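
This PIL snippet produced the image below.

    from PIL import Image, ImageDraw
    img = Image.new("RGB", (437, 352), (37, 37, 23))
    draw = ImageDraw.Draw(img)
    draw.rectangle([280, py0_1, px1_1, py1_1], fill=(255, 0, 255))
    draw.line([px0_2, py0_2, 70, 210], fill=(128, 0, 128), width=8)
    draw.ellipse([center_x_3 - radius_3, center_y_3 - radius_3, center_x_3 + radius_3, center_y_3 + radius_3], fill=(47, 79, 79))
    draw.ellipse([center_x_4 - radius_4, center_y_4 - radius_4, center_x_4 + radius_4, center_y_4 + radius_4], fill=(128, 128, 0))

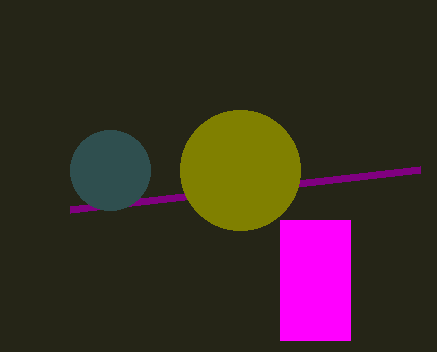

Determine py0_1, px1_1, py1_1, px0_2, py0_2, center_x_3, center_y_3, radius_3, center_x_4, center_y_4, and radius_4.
py0_1 = 220, px1_1 = 350, py1_1 = 340, px0_2 = 420, py0_2 = 170, center_x_3 = 110, center_y_3 = 170, radius_3 = 40, center_x_4 = 240, center_y_4 = 170, radius_4 = 60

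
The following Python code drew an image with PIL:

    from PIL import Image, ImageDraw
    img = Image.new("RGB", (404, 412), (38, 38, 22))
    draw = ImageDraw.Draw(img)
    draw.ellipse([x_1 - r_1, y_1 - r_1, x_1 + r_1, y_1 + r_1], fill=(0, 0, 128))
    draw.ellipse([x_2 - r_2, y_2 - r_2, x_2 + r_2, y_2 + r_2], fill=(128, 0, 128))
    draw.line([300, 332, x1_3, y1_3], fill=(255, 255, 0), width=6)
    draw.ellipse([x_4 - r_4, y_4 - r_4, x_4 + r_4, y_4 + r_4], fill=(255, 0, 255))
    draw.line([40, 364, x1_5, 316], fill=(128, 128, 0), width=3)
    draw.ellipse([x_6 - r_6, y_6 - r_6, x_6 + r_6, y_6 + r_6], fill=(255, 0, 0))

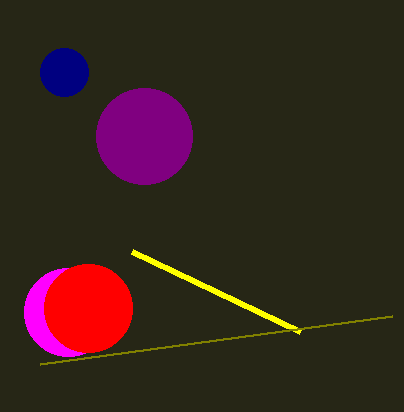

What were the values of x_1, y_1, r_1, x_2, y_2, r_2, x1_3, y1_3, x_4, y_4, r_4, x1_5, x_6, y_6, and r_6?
x_1 = 64; y_1 = 72; r_1 = 24; x_2 = 144; y_2 = 136; r_2 = 48; x1_3 = 132; y1_3 = 252; x_4 = 68; y_4 = 312; r_4 = 44; x1_5 = 392; x_6 = 88; y_6 = 308; r_6 = 44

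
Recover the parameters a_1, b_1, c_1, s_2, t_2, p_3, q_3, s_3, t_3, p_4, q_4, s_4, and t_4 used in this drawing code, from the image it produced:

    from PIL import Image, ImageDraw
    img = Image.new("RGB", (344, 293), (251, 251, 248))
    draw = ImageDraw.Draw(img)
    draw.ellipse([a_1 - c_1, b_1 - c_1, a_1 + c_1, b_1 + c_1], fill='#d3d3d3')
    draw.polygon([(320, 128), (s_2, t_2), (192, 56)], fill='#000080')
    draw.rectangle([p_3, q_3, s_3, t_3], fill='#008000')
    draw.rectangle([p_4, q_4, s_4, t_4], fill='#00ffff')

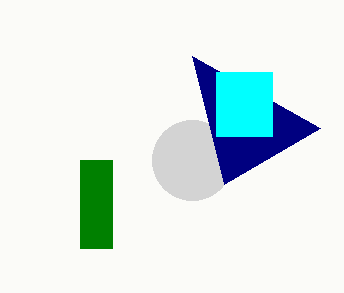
a_1 = 192
b_1 = 160
c_1 = 40
s_2 = 224
t_2 = 184
p_3 = 80
q_3 = 160
s_3 = 112
t_3 = 248
p_4 = 216
q_4 = 72
s_4 = 272
t_4 = 136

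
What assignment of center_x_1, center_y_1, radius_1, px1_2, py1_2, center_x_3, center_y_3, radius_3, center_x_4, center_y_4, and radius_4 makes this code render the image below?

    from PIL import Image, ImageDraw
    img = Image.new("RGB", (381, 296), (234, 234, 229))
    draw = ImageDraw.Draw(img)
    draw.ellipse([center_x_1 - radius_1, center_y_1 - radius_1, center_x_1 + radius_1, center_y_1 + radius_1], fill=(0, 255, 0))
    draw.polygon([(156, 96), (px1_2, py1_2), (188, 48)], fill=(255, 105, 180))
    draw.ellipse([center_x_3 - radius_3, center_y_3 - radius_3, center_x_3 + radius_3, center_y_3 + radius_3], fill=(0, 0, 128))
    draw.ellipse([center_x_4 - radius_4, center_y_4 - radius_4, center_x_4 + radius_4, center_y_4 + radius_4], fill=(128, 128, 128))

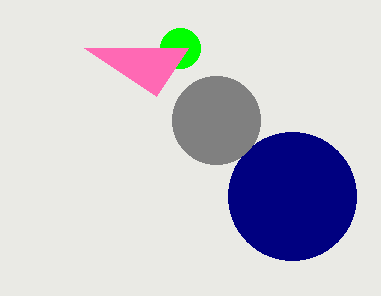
center_x_1 = 180, center_y_1 = 48, radius_1 = 20, px1_2 = 84, py1_2 = 48, center_x_3 = 292, center_y_3 = 196, radius_3 = 64, center_x_4 = 216, center_y_4 = 120, radius_4 = 44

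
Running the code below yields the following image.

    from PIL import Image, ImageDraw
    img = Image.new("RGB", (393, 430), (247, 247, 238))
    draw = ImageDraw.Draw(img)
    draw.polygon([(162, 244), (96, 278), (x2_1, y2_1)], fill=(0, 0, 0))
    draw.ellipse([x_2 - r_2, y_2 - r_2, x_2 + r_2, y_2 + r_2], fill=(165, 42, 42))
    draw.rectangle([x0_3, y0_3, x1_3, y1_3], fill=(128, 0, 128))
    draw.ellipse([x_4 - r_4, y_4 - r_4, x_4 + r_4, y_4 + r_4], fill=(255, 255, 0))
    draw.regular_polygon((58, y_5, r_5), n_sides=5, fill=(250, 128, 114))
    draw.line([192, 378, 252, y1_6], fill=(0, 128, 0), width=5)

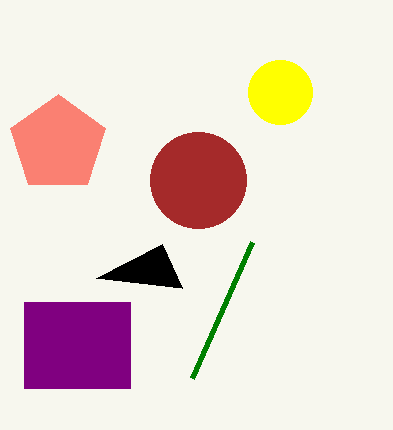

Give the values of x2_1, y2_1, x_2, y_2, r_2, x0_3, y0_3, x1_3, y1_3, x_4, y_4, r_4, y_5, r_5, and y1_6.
x2_1 = 182, y2_1 = 288, x_2 = 198, y_2 = 180, r_2 = 48, x0_3 = 24, y0_3 = 302, x1_3 = 130, y1_3 = 388, x_4 = 280, y_4 = 92, r_4 = 32, y_5 = 144, r_5 = 50, y1_6 = 242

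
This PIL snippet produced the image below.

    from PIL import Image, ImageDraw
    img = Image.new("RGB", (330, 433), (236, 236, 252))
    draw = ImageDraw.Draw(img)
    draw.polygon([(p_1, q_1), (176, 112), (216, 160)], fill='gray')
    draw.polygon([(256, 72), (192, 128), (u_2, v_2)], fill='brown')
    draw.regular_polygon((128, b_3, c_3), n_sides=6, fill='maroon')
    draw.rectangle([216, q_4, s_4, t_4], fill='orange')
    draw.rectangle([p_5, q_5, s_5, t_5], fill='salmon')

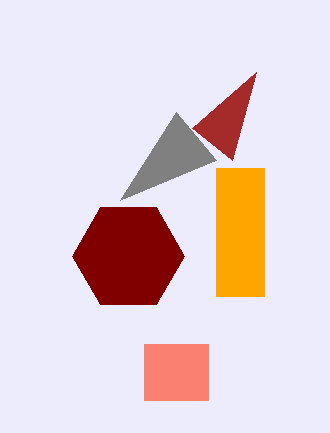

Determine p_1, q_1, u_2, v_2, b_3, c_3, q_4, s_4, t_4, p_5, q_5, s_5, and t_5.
p_1 = 120, q_1 = 200, u_2 = 232, v_2 = 160, b_3 = 256, c_3 = 56, q_4 = 168, s_4 = 264, t_4 = 296, p_5 = 144, q_5 = 344, s_5 = 208, t_5 = 400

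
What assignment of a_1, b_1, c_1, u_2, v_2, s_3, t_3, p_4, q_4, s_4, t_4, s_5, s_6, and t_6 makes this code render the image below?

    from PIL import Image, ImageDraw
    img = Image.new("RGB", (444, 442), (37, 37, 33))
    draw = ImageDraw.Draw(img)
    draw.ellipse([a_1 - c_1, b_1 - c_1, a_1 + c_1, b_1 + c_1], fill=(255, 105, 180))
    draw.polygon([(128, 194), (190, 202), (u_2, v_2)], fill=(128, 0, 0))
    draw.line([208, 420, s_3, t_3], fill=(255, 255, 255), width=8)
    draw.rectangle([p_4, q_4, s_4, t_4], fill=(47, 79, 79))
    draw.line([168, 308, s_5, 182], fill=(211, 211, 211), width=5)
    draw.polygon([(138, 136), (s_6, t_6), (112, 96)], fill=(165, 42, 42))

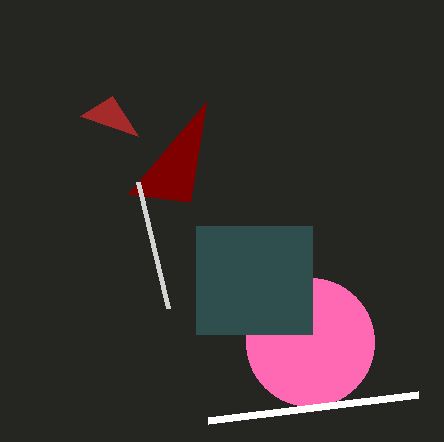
a_1 = 310; b_1 = 342; c_1 = 64; u_2 = 206; v_2 = 102; s_3 = 418; t_3 = 394; p_4 = 196; q_4 = 226; s_4 = 312; t_4 = 334; s_5 = 138; s_6 = 80; t_6 = 116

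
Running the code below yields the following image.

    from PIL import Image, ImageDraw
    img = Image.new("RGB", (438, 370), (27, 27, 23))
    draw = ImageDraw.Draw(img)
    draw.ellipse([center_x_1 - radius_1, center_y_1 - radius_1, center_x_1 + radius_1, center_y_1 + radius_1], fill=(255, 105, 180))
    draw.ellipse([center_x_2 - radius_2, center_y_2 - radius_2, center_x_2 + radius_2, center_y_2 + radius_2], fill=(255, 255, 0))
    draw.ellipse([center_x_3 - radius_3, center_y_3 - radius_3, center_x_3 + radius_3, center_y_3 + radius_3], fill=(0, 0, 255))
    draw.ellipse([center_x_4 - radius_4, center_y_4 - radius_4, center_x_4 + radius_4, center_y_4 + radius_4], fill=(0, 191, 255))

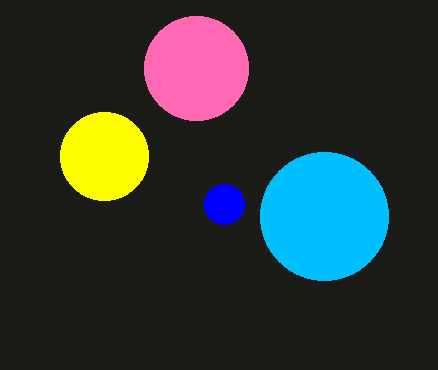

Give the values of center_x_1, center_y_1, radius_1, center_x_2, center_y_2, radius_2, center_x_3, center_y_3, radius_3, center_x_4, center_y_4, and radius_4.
center_x_1 = 196
center_y_1 = 68
radius_1 = 52
center_x_2 = 104
center_y_2 = 156
radius_2 = 44
center_x_3 = 224
center_y_3 = 204
radius_3 = 20
center_x_4 = 324
center_y_4 = 216
radius_4 = 64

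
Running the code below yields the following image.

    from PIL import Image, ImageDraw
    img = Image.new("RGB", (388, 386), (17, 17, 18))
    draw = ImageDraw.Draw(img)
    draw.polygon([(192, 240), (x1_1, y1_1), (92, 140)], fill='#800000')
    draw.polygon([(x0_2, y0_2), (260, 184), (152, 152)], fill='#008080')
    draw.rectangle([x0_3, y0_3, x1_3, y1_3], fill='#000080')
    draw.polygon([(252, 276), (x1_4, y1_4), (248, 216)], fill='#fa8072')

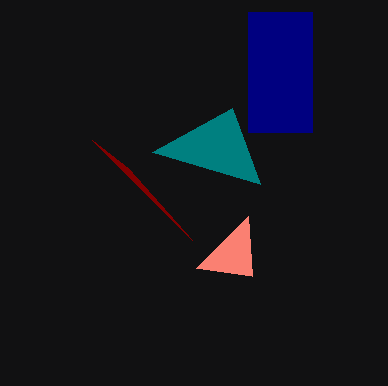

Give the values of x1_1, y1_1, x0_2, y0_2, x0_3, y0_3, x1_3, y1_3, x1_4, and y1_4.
x1_1 = 128, y1_1 = 168, x0_2 = 232, y0_2 = 108, x0_3 = 248, y0_3 = 12, x1_3 = 312, y1_3 = 132, x1_4 = 196, y1_4 = 268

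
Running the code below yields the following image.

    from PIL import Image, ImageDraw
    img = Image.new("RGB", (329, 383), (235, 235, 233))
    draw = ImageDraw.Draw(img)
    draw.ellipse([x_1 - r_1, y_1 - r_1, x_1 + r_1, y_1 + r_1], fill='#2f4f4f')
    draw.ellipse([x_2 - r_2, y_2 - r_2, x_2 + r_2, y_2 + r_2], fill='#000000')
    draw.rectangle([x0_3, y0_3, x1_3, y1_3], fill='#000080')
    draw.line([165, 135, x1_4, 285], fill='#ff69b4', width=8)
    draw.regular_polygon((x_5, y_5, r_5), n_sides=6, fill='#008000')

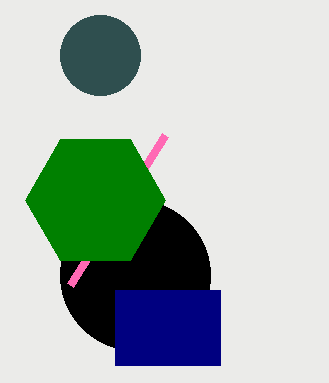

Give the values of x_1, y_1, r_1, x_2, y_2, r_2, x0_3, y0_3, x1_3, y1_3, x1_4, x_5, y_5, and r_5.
x_1 = 100
y_1 = 55
r_1 = 40
x_2 = 135
y_2 = 275
r_2 = 75
x0_3 = 115
y0_3 = 290
x1_3 = 220
y1_3 = 365
x1_4 = 70
x_5 = 95
y_5 = 200
r_5 = 70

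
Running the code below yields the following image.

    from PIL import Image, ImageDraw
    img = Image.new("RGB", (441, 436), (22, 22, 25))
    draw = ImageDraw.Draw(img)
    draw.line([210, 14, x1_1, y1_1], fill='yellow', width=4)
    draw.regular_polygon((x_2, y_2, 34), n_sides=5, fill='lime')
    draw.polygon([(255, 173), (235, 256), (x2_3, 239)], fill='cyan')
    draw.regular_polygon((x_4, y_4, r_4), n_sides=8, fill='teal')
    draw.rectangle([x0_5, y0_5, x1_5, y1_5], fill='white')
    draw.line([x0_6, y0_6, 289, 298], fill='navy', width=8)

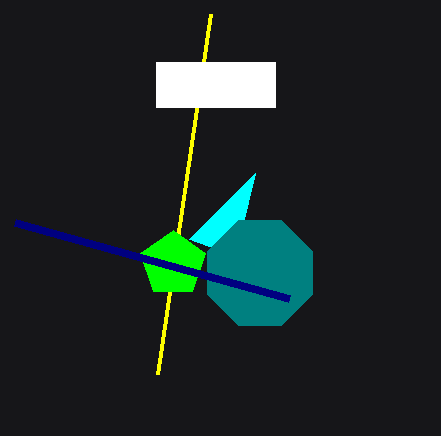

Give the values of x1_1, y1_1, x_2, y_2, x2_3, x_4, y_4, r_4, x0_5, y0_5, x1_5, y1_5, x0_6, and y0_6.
x1_1 = 157; y1_1 = 374; x_2 = 173; y_2 = 264; x2_3 = 189; x_4 = 260; y_4 = 273; r_4 = 57; x0_5 = 156; y0_5 = 62; x1_5 = 275; y1_5 = 107; x0_6 = 15; y0_6 = 222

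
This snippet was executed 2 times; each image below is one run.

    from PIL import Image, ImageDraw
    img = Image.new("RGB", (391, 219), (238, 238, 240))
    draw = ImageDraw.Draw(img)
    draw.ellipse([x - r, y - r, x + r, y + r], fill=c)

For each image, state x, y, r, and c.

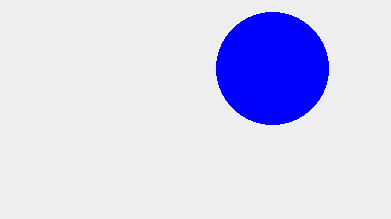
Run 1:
x = 272, y = 68, r = 56, c = 'blue'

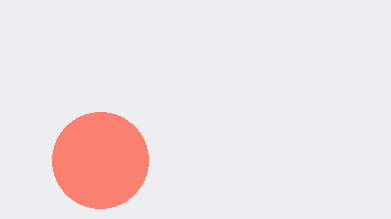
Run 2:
x = 100, y = 160, r = 48, c = 'salmon'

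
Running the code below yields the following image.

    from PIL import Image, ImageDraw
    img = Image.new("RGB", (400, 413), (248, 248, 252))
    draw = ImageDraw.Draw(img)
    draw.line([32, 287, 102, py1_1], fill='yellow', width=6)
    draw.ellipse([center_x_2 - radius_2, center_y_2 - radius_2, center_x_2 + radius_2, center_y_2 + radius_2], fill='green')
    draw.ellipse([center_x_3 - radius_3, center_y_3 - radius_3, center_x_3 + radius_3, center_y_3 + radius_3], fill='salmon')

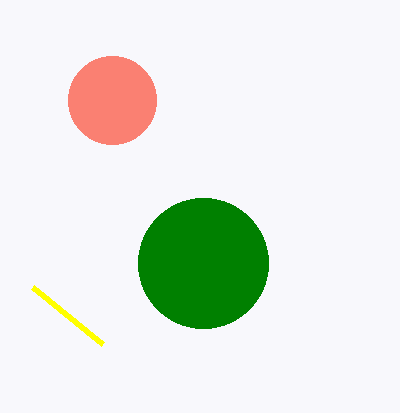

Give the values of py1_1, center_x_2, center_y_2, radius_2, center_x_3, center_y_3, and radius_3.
py1_1 = 344; center_x_2 = 203; center_y_2 = 263; radius_2 = 65; center_x_3 = 112; center_y_3 = 100; radius_3 = 44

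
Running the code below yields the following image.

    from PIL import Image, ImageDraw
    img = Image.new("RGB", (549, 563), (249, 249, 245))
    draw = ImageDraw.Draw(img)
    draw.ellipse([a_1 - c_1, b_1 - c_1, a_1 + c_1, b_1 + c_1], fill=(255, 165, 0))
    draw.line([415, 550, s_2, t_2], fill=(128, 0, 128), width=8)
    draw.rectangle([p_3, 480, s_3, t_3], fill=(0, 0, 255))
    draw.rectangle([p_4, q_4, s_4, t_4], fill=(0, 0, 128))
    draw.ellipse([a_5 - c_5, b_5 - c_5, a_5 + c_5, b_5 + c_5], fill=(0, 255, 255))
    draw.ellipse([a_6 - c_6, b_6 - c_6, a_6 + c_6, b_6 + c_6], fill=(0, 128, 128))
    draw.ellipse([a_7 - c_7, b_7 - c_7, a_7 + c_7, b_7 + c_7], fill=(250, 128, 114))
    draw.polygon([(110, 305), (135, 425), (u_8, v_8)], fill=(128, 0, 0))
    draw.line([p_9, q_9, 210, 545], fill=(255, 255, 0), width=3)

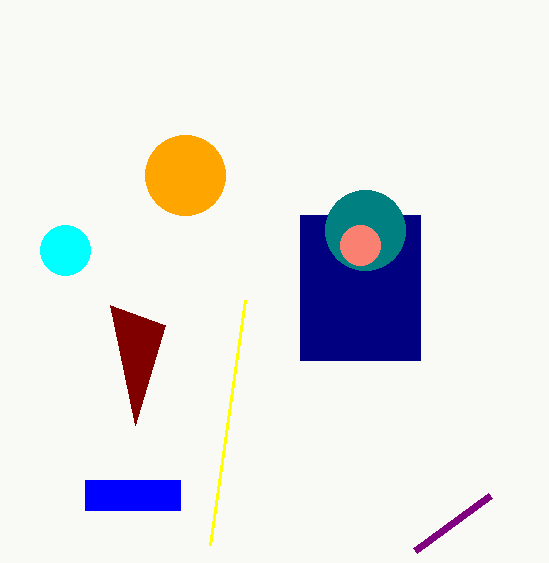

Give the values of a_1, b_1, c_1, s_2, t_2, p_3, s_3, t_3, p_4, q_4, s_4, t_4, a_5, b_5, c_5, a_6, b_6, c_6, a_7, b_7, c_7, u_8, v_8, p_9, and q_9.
a_1 = 185
b_1 = 175
c_1 = 40
s_2 = 490
t_2 = 495
p_3 = 85
s_3 = 180
t_3 = 510
p_4 = 300
q_4 = 215
s_4 = 420
t_4 = 360
a_5 = 65
b_5 = 250
c_5 = 25
a_6 = 365
b_6 = 230
c_6 = 40
a_7 = 360
b_7 = 245
c_7 = 20
u_8 = 165
v_8 = 325
p_9 = 245
q_9 = 300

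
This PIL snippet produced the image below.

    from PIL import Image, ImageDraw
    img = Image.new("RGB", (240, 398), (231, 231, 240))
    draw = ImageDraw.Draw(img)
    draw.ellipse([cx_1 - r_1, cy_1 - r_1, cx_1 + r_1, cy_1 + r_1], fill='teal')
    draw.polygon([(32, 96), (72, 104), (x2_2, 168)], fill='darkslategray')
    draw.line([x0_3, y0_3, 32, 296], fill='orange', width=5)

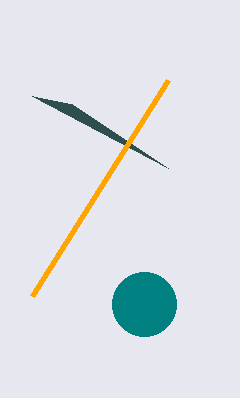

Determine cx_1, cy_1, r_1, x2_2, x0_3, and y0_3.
cx_1 = 144; cy_1 = 304; r_1 = 32; x2_2 = 168; x0_3 = 168; y0_3 = 80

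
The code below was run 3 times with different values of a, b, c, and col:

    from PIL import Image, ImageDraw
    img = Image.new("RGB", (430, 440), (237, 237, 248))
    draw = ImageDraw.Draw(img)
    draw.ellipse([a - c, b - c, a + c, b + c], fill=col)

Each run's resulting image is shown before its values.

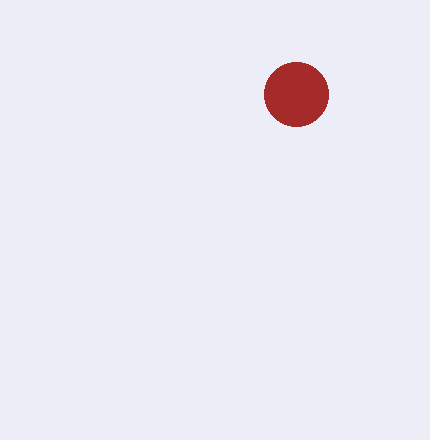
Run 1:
a = 296; b = 94; c = 32; col = 'brown'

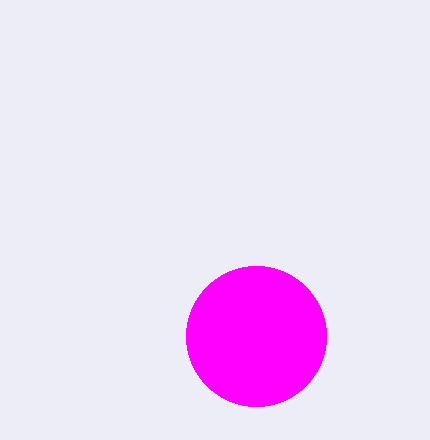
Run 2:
a = 256
b = 336
c = 70
col = 'magenta'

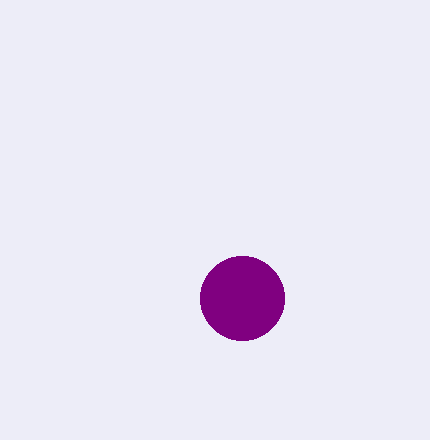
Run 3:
a = 242, b = 298, c = 42, col = 'purple'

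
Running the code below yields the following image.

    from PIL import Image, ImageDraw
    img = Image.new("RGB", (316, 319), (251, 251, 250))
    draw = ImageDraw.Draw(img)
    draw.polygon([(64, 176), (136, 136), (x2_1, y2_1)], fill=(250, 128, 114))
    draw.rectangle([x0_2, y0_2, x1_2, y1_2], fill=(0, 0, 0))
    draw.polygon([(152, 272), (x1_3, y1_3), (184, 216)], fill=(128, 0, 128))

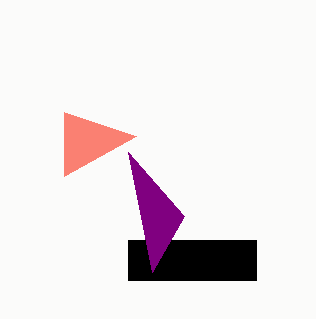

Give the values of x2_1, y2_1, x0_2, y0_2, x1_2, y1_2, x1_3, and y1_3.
x2_1 = 64
y2_1 = 112
x0_2 = 128
y0_2 = 240
x1_2 = 256
y1_2 = 280
x1_3 = 128
y1_3 = 152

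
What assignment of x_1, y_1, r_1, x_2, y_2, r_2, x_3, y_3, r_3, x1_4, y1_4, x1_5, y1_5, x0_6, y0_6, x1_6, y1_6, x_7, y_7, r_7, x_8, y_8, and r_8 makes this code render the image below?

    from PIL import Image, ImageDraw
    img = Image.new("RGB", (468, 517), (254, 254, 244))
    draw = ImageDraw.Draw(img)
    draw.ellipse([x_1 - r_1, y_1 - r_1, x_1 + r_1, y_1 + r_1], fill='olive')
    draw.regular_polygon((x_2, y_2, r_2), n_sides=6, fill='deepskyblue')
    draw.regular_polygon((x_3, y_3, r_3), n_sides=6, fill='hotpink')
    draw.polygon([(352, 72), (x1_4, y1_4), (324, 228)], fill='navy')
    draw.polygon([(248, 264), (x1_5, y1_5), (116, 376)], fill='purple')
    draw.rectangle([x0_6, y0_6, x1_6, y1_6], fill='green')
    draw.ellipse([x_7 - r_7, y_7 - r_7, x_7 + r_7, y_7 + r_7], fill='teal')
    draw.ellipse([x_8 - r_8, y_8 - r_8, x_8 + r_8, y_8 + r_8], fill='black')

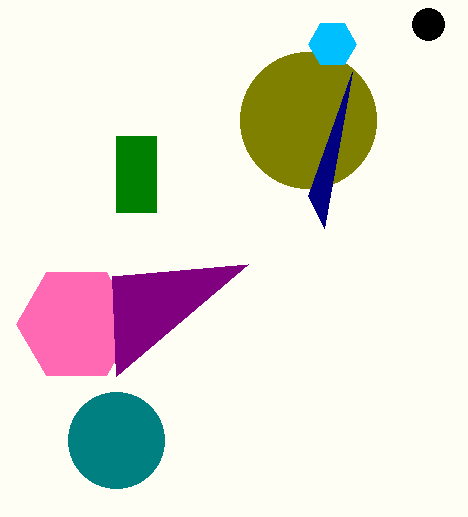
x_1 = 308
y_1 = 120
r_1 = 68
x_2 = 332
y_2 = 44
r_2 = 24
x_3 = 76
y_3 = 324
r_3 = 60
x1_4 = 308
y1_4 = 196
x1_5 = 112
y1_5 = 276
x0_6 = 116
y0_6 = 136
x1_6 = 156
y1_6 = 212
x_7 = 116
y_7 = 440
r_7 = 48
x_8 = 428
y_8 = 24
r_8 = 16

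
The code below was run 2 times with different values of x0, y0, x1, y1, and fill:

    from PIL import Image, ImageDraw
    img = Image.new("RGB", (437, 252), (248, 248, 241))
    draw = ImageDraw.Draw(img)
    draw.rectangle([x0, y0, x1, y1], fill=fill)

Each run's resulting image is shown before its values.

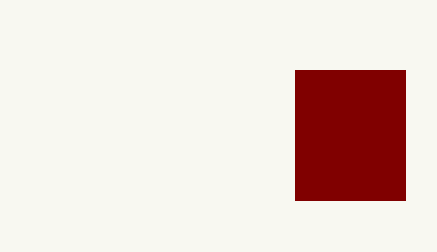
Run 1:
x0 = 295; y0 = 70; x1 = 405; y1 = 200; fill = 'maroon'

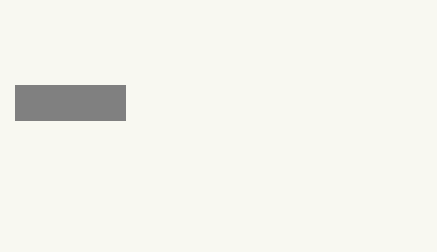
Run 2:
x0 = 15, y0 = 85, x1 = 125, y1 = 120, fill = 'gray'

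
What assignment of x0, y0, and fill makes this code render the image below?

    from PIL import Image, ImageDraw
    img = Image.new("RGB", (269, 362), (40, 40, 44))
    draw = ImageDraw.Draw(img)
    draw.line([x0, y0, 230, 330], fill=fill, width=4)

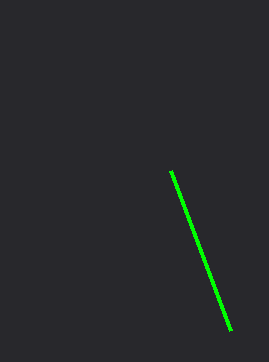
x0 = 170, y0 = 170, fill = 'lime'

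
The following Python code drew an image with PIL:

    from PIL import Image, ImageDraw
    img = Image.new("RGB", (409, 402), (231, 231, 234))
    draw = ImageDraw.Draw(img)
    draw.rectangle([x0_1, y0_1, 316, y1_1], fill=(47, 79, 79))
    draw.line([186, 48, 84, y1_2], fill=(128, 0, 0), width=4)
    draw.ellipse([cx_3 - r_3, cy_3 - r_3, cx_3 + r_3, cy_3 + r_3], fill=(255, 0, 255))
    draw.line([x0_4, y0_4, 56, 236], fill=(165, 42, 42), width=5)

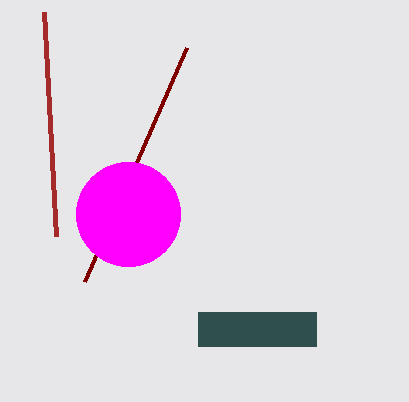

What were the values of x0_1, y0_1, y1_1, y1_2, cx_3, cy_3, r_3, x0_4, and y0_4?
x0_1 = 198, y0_1 = 312, y1_1 = 346, y1_2 = 282, cx_3 = 128, cy_3 = 214, r_3 = 52, x0_4 = 44, y0_4 = 12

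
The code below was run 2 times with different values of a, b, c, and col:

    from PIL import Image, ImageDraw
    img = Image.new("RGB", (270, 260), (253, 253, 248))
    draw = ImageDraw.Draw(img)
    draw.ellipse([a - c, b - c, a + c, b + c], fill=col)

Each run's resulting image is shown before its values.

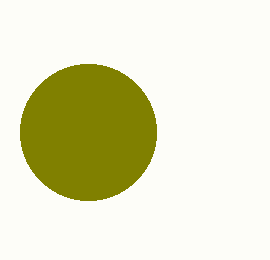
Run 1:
a = 88, b = 132, c = 68, col = 'olive'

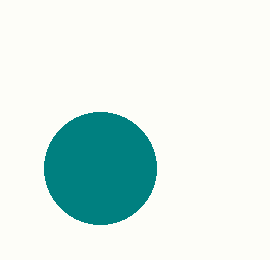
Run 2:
a = 100
b = 168
c = 56
col = 'teal'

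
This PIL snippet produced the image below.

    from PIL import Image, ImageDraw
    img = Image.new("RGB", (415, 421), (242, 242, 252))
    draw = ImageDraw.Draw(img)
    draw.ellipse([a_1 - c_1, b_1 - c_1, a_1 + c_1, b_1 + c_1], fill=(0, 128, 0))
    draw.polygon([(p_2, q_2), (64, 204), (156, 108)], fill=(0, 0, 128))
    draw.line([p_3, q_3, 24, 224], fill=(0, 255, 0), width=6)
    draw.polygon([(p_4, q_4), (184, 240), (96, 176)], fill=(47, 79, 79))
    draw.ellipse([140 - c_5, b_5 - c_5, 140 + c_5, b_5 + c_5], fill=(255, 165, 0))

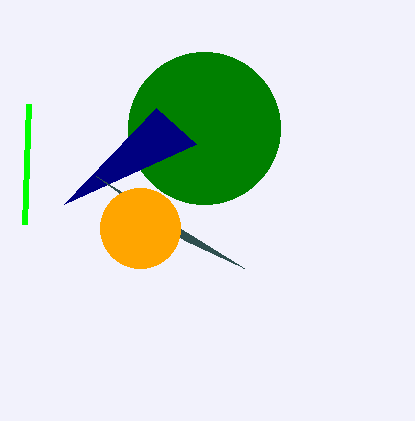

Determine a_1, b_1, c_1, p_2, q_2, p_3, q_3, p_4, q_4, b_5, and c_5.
a_1 = 204
b_1 = 128
c_1 = 76
p_2 = 196
q_2 = 144
p_3 = 28
q_3 = 104
p_4 = 244
q_4 = 268
b_5 = 228
c_5 = 40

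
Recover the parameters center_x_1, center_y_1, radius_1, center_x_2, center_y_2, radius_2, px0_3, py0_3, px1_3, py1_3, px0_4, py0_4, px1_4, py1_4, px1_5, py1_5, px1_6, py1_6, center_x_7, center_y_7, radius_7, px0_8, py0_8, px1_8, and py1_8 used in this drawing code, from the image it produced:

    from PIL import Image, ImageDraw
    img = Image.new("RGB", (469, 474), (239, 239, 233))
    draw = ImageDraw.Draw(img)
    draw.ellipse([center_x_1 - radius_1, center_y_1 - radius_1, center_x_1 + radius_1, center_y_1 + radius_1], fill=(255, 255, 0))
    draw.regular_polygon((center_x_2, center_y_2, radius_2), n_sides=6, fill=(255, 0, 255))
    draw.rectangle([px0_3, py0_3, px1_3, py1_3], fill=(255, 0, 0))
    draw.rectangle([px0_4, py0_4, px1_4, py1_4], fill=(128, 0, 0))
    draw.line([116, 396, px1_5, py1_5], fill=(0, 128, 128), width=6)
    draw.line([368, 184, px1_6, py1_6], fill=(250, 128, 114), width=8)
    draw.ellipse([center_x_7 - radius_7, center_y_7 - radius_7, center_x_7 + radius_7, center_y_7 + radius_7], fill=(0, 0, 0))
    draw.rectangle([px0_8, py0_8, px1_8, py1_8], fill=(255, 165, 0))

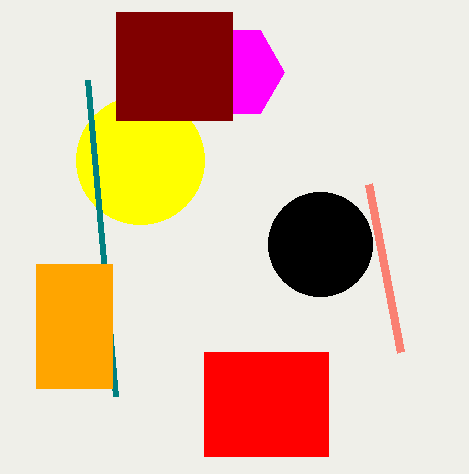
center_x_1 = 140; center_y_1 = 160; radius_1 = 64; center_x_2 = 236; center_y_2 = 72; radius_2 = 48; px0_3 = 204; py0_3 = 352; px1_3 = 328; py1_3 = 456; px0_4 = 116; py0_4 = 12; px1_4 = 232; py1_4 = 120; px1_5 = 88; py1_5 = 80; px1_6 = 400; py1_6 = 352; center_x_7 = 320; center_y_7 = 244; radius_7 = 52; px0_8 = 36; py0_8 = 264; px1_8 = 112; py1_8 = 388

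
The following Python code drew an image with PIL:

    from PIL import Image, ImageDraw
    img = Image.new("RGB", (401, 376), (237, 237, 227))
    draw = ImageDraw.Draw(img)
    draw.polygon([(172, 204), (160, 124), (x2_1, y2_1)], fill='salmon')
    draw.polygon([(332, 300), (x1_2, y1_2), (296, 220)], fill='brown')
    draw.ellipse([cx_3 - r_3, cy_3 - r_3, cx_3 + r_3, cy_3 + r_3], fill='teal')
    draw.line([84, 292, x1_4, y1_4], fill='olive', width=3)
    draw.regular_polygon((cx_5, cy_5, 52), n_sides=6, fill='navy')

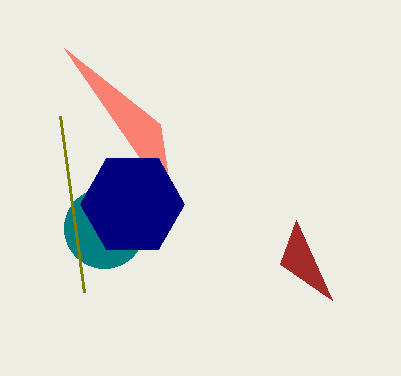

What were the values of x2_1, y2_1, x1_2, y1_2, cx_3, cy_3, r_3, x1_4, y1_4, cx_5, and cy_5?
x2_1 = 64
y2_1 = 48
x1_2 = 280
y1_2 = 264
cx_3 = 104
cy_3 = 228
r_3 = 40
x1_4 = 60
y1_4 = 116
cx_5 = 132
cy_5 = 204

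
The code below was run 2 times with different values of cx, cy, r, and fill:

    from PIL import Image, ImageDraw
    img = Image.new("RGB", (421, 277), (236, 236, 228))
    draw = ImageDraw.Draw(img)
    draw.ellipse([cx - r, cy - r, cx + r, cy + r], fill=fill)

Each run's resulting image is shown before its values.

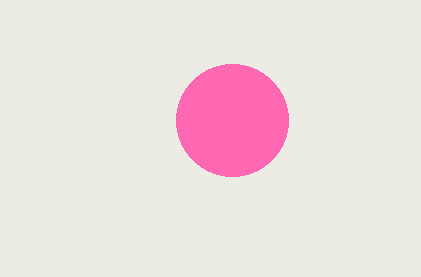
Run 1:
cx = 232; cy = 120; r = 56; fill = 'hotpink'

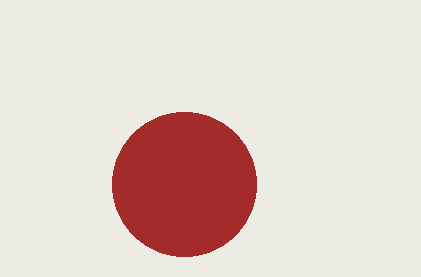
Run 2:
cx = 184
cy = 184
r = 72
fill = 'brown'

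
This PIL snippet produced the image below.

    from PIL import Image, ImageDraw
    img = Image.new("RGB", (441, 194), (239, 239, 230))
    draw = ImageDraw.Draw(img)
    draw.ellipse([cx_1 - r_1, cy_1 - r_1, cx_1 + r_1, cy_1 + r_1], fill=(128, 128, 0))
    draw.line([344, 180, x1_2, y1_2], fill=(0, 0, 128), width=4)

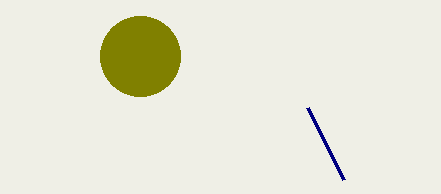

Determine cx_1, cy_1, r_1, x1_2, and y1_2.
cx_1 = 140; cy_1 = 56; r_1 = 40; x1_2 = 308; y1_2 = 108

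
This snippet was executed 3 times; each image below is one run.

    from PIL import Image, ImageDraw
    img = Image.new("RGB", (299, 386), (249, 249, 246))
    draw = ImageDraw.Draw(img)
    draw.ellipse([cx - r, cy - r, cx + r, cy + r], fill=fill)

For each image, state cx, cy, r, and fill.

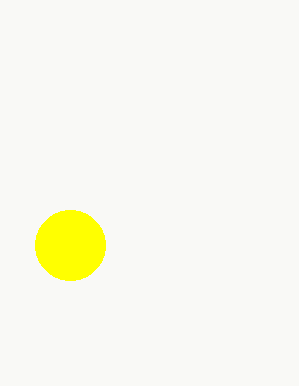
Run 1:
cx = 70
cy = 245
r = 35
fill = 'yellow'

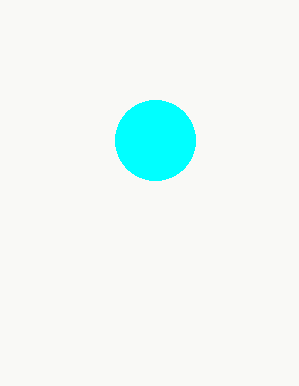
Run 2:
cx = 155
cy = 140
r = 40
fill = 'cyan'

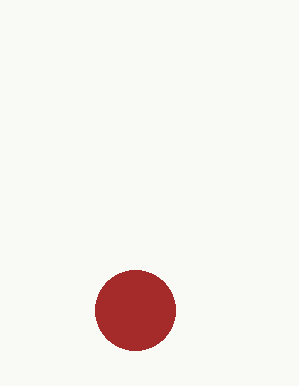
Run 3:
cx = 135
cy = 310
r = 40
fill = 'brown'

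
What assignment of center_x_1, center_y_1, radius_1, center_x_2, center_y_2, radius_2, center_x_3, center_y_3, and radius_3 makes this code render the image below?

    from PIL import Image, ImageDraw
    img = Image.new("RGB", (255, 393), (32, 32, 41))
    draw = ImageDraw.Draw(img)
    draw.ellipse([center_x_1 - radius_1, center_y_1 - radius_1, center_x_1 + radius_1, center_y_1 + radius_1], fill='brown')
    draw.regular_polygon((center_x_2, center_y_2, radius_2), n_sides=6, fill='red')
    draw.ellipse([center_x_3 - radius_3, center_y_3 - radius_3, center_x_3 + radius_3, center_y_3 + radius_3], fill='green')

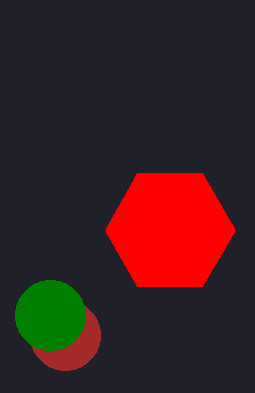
center_x_1 = 65; center_y_1 = 335; radius_1 = 35; center_x_2 = 170; center_y_2 = 230; radius_2 = 65; center_x_3 = 50; center_y_3 = 315; radius_3 = 35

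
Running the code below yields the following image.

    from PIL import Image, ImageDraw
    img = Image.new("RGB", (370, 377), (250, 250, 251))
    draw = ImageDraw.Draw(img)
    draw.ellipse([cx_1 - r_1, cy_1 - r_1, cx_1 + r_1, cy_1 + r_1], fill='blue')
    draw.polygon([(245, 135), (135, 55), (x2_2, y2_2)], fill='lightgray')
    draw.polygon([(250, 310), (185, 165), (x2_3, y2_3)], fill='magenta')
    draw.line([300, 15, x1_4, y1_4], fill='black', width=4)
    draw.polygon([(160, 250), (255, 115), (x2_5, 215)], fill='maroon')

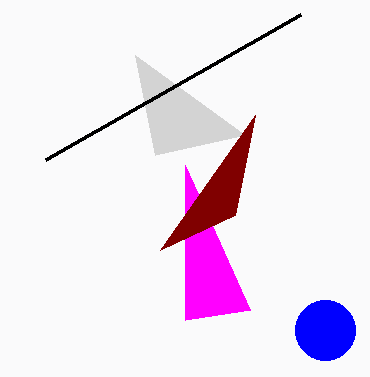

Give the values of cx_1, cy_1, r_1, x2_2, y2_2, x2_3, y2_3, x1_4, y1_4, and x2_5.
cx_1 = 325; cy_1 = 330; r_1 = 30; x2_2 = 155; y2_2 = 155; x2_3 = 185; y2_3 = 320; x1_4 = 45; y1_4 = 160; x2_5 = 235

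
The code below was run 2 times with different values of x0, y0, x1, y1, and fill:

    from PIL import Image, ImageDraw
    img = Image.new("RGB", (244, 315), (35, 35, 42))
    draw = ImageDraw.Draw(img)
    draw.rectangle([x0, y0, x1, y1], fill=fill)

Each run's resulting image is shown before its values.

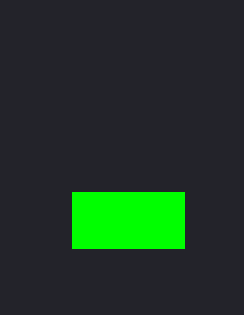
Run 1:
x0 = 72, y0 = 192, x1 = 184, y1 = 248, fill = 'lime'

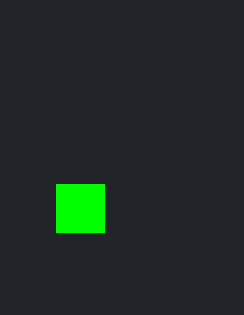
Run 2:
x0 = 56; y0 = 184; x1 = 104; y1 = 232; fill = 'lime'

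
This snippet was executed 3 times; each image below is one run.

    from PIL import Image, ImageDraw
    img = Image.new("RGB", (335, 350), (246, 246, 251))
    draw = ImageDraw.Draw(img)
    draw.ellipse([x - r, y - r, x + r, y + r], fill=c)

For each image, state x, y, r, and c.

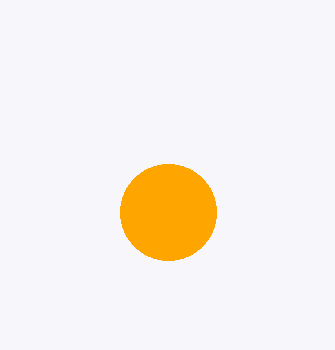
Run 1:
x = 168, y = 212, r = 48, c = 'orange'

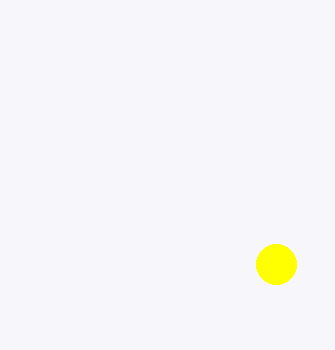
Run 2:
x = 276, y = 264, r = 20, c = 'yellow'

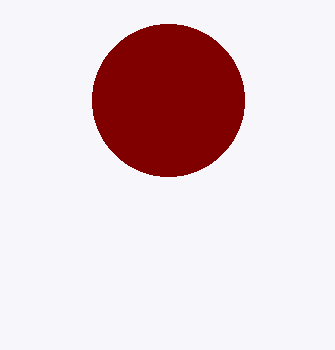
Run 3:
x = 168, y = 100, r = 76, c = 'maroon'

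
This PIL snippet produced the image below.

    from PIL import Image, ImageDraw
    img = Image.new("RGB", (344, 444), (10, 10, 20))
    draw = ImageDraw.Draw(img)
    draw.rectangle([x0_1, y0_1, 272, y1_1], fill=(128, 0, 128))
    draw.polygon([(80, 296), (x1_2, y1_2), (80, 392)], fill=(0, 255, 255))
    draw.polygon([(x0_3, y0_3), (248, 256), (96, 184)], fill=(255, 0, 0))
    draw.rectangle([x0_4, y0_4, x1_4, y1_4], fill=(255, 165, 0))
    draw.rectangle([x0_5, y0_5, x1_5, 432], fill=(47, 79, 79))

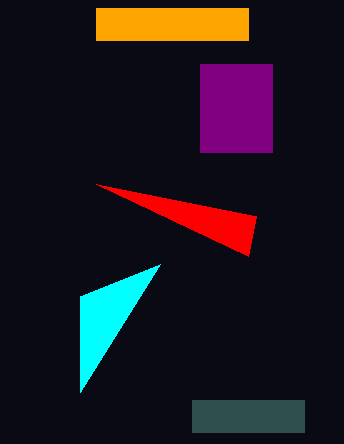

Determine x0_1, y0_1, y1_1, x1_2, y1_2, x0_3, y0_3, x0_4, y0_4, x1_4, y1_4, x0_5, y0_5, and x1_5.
x0_1 = 200, y0_1 = 64, y1_1 = 152, x1_2 = 160, y1_2 = 264, x0_3 = 256, y0_3 = 216, x0_4 = 96, y0_4 = 8, x1_4 = 248, y1_4 = 40, x0_5 = 192, y0_5 = 400, x1_5 = 304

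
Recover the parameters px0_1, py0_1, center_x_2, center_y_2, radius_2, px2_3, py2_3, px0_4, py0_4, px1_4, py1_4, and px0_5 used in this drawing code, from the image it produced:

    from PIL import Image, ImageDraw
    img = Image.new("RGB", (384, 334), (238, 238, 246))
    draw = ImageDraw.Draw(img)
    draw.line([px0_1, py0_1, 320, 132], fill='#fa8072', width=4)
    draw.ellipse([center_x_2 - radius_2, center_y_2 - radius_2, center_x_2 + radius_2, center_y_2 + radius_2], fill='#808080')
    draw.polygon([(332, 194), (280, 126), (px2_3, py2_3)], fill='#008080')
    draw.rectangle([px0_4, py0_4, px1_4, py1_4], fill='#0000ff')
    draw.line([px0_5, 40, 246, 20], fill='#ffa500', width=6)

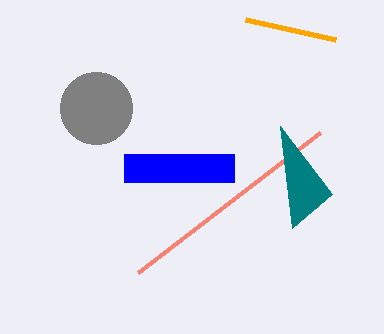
px0_1 = 138; py0_1 = 272; center_x_2 = 96; center_y_2 = 108; radius_2 = 36; px2_3 = 292; py2_3 = 228; px0_4 = 124; py0_4 = 154; px1_4 = 234; py1_4 = 182; px0_5 = 336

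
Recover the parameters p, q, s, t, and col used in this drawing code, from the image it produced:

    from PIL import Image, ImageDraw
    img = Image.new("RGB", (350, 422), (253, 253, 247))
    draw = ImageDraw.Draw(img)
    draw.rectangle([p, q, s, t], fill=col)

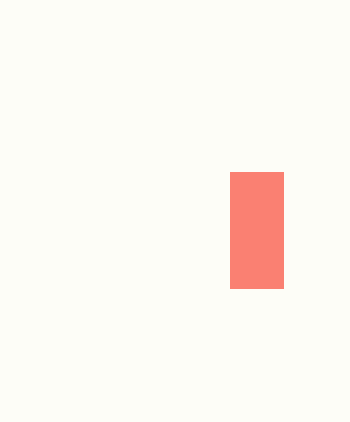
p = 230, q = 172, s = 283, t = 288, col = 'salmon'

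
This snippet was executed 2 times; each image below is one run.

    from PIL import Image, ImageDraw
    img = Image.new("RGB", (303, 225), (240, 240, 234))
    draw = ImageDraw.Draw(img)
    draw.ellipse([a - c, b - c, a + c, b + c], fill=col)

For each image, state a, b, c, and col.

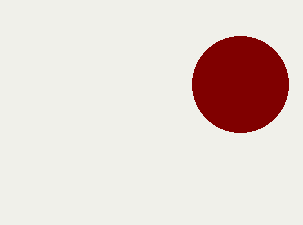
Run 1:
a = 240, b = 84, c = 48, col = 'maroon'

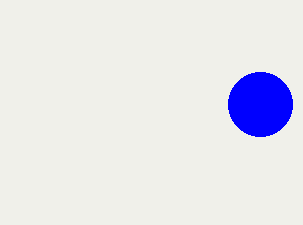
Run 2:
a = 260; b = 104; c = 32; col = 'blue'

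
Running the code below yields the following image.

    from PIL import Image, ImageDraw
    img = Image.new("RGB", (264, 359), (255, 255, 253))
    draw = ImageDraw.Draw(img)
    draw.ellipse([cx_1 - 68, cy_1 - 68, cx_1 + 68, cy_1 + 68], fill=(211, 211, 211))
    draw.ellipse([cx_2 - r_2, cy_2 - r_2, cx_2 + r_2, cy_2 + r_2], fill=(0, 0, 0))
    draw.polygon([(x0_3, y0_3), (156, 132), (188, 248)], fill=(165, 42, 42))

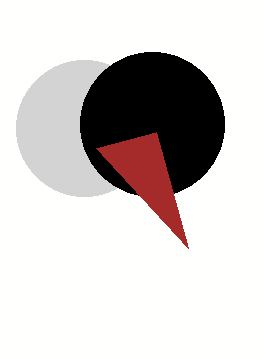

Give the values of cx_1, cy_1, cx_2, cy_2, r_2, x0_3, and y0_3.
cx_1 = 84, cy_1 = 128, cx_2 = 152, cy_2 = 124, r_2 = 72, x0_3 = 96, y0_3 = 148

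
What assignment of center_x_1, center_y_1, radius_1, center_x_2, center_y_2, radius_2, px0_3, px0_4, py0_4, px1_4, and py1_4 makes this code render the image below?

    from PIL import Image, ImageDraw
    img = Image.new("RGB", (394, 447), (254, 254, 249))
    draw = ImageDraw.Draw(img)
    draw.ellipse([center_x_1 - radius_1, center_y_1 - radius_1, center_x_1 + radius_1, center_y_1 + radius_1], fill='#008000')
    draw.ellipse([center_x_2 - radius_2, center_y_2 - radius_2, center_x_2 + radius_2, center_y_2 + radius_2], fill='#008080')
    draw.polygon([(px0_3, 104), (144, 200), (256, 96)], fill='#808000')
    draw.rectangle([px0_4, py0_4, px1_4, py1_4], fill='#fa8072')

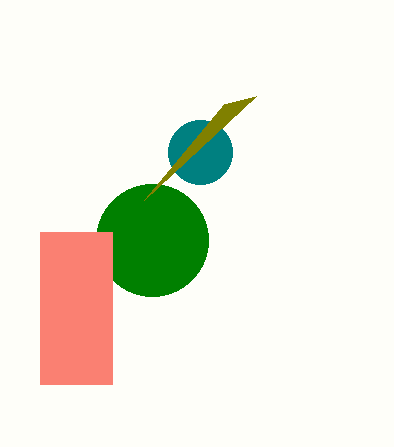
center_x_1 = 152; center_y_1 = 240; radius_1 = 56; center_x_2 = 200; center_y_2 = 152; radius_2 = 32; px0_3 = 224; px0_4 = 40; py0_4 = 232; px1_4 = 112; py1_4 = 384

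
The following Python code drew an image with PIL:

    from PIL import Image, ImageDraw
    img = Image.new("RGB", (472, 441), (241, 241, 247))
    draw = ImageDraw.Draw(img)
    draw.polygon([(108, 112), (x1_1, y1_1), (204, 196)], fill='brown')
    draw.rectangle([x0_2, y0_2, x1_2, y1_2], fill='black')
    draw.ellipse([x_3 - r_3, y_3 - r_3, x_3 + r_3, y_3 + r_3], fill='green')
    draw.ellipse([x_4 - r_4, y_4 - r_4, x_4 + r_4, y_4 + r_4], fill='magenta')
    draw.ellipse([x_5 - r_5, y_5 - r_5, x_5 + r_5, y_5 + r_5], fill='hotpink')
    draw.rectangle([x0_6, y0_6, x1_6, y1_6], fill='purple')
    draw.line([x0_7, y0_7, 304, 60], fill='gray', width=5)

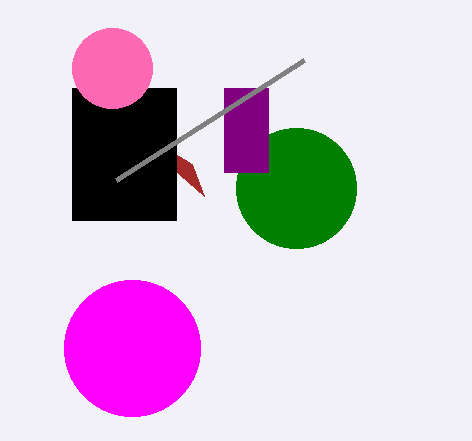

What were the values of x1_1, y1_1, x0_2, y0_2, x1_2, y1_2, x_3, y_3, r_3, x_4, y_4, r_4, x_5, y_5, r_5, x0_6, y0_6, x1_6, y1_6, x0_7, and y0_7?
x1_1 = 192
y1_1 = 164
x0_2 = 72
y0_2 = 88
x1_2 = 176
y1_2 = 220
x_3 = 296
y_3 = 188
r_3 = 60
x_4 = 132
y_4 = 348
r_4 = 68
x_5 = 112
y_5 = 68
r_5 = 40
x0_6 = 224
y0_6 = 88
x1_6 = 268
y1_6 = 172
x0_7 = 116
y0_7 = 180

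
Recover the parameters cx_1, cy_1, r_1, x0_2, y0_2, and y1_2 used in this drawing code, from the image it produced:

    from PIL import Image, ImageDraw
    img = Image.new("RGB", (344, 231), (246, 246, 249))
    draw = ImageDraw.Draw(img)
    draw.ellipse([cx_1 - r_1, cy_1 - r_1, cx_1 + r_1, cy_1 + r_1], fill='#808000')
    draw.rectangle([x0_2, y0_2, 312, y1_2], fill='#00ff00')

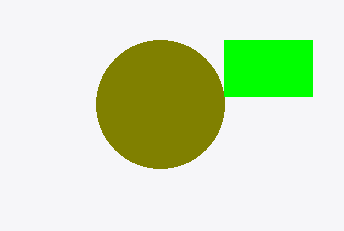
cx_1 = 160; cy_1 = 104; r_1 = 64; x0_2 = 224; y0_2 = 40; y1_2 = 96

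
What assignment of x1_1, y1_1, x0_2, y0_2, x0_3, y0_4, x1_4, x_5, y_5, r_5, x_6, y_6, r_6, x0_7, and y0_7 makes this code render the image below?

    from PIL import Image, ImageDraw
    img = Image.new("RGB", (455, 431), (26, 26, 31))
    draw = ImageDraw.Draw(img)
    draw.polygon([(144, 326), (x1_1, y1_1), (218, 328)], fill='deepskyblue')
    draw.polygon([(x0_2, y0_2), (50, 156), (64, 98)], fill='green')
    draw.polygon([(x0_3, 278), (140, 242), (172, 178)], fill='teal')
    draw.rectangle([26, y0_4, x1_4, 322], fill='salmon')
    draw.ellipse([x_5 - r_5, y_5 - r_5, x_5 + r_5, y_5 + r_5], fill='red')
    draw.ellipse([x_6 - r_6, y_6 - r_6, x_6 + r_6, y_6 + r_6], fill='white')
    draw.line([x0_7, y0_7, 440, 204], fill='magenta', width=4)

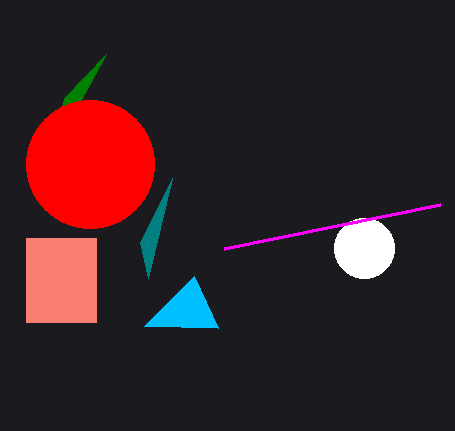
x1_1 = 194
y1_1 = 276
x0_2 = 106
y0_2 = 54
x0_3 = 148
y0_4 = 238
x1_4 = 96
x_5 = 90
y_5 = 164
r_5 = 64
x_6 = 364
y_6 = 248
r_6 = 30
x0_7 = 224
y0_7 = 248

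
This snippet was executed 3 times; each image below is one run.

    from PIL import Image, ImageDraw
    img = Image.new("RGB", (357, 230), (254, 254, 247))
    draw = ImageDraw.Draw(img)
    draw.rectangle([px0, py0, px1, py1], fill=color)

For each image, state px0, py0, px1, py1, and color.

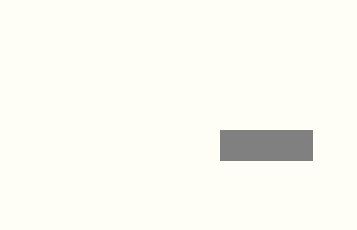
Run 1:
px0 = 220, py0 = 130, px1 = 312, py1 = 160, color = 'gray'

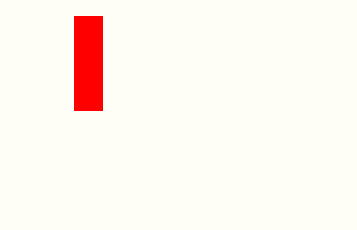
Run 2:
px0 = 74
py0 = 16
px1 = 102
py1 = 110
color = 'red'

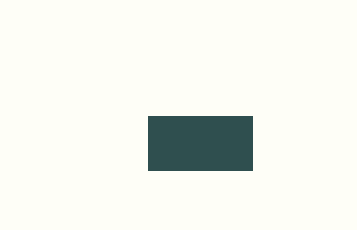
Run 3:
px0 = 148; py0 = 116; px1 = 252; py1 = 170; color = 'darkslategray'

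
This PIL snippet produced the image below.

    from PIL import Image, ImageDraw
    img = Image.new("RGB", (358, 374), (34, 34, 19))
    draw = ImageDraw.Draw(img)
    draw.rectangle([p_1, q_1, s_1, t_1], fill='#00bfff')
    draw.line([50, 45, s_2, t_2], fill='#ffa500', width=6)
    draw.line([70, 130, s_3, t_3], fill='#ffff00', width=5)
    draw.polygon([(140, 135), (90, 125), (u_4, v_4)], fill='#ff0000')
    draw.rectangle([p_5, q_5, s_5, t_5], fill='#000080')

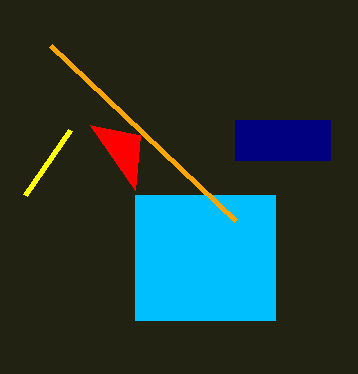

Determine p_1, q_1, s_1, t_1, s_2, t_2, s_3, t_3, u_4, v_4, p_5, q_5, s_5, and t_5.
p_1 = 135, q_1 = 195, s_1 = 275, t_1 = 320, s_2 = 235, t_2 = 220, s_3 = 25, t_3 = 195, u_4 = 135, v_4 = 190, p_5 = 235, q_5 = 120, s_5 = 330, t_5 = 160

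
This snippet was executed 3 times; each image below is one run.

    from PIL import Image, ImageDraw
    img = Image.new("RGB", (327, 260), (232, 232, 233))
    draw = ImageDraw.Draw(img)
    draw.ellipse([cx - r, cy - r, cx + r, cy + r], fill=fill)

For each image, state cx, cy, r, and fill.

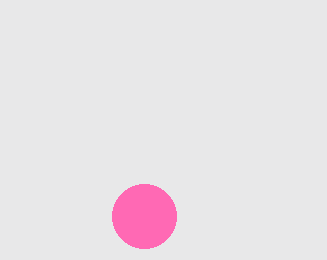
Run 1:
cx = 144
cy = 216
r = 32
fill = 'hotpink'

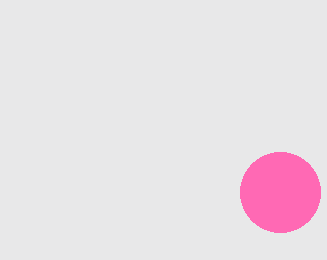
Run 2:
cx = 280, cy = 192, r = 40, fill = 'hotpink'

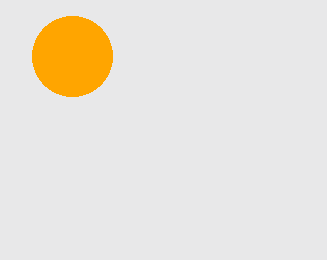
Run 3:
cx = 72; cy = 56; r = 40; fill = 'orange'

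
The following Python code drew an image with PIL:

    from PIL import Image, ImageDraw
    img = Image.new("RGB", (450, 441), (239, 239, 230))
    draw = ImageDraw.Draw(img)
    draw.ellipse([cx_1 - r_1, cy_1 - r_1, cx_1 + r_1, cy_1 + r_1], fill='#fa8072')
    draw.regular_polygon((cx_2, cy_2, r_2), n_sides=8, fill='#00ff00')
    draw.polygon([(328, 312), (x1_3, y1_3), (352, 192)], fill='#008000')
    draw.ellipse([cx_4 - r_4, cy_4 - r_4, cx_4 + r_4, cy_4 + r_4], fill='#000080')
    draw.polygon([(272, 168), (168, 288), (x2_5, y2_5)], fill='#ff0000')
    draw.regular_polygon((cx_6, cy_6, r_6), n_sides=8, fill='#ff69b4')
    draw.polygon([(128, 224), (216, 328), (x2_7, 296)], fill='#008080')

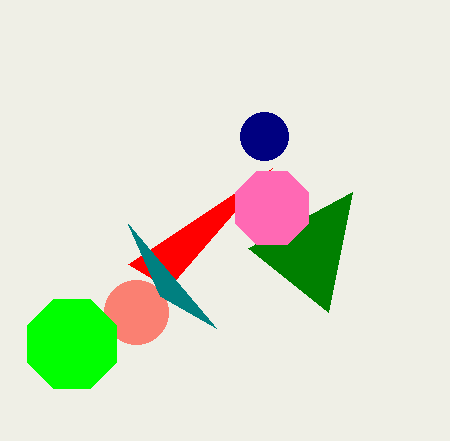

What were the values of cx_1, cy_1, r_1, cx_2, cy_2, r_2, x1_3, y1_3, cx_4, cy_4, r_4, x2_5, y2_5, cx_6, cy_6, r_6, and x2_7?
cx_1 = 136, cy_1 = 312, r_1 = 32, cx_2 = 72, cy_2 = 344, r_2 = 48, x1_3 = 248, y1_3 = 248, cx_4 = 264, cy_4 = 136, r_4 = 24, x2_5 = 128, y2_5 = 264, cx_6 = 272, cy_6 = 208, r_6 = 40, x2_7 = 160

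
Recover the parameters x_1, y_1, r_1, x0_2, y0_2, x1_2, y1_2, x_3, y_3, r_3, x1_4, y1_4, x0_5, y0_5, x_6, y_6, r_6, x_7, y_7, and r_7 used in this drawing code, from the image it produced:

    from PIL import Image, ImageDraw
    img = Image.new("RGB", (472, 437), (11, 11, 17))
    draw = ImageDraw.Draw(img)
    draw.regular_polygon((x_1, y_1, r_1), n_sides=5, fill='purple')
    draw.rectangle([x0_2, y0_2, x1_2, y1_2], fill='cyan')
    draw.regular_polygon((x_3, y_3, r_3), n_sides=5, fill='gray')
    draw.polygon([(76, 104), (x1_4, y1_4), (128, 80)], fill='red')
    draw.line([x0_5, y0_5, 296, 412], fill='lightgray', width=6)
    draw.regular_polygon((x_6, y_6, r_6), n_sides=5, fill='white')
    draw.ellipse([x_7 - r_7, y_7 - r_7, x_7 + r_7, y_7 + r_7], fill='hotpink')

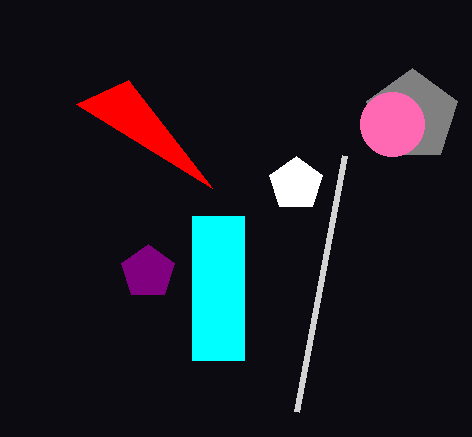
x_1 = 148
y_1 = 272
r_1 = 28
x0_2 = 192
y0_2 = 216
x1_2 = 244
y1_2 = 360
x_3 = 412
y_3 = 116
r_3 = 48
x1_4 = 212
y1_4 = 188
x0_5 = 344
y0_5 = 156
x_6 = 296
y_6 = 184
r_6 = 28
x_7 = 392
y_7 = 124
r_7 = 32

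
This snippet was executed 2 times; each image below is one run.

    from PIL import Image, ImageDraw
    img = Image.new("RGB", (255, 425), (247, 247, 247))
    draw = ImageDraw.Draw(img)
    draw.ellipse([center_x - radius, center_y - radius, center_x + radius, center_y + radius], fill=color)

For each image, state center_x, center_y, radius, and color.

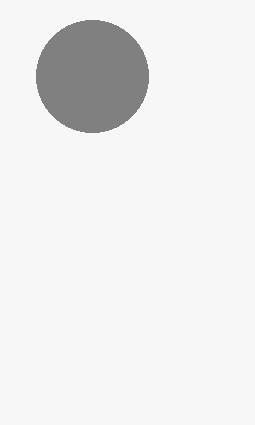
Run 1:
center_x = 92, center_y = 76, radius = 56, color = 'gray'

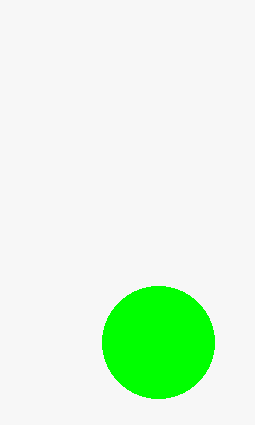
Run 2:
center_x = 158, center_y = 342, radius = 56, color = 'lime'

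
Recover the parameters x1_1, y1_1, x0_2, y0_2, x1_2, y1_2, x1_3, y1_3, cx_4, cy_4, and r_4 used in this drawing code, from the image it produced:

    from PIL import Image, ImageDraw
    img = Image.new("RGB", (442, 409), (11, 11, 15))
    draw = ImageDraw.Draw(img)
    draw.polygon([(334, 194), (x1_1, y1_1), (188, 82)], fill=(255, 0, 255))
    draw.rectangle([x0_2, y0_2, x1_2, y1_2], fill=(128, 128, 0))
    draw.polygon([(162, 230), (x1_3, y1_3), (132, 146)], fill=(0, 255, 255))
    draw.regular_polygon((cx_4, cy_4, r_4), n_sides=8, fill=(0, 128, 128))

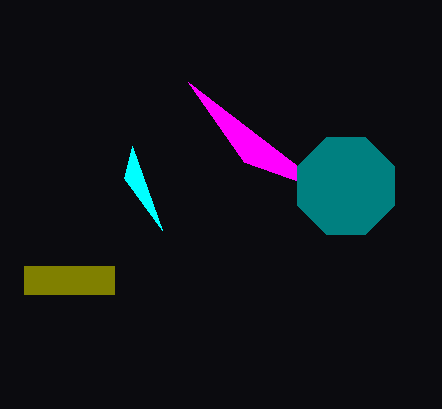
x1_1 = 244, y1_1 = 162, x0_2 = 24, y0_2 = 266, x1_2 = 114, y1_2 = 294, x1_3 = 124, y1_3 = 178, cx_4 = 346, cy_4 = 186, r_4 = 52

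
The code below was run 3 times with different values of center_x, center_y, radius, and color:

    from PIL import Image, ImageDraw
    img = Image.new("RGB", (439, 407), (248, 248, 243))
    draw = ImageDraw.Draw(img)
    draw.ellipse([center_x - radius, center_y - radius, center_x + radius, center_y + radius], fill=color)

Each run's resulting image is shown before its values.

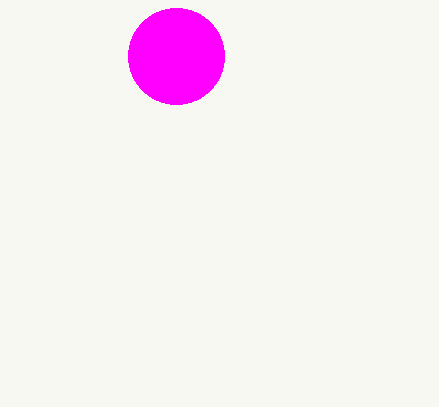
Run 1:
center_x = 176, center_y = 56, radius = 48, color = 'magenta'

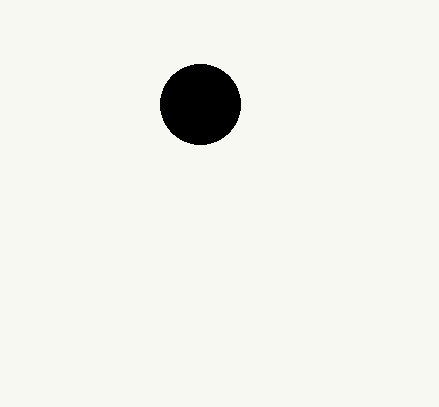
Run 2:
center_x = 200, center_y = 104, radius = 40, color = 'black'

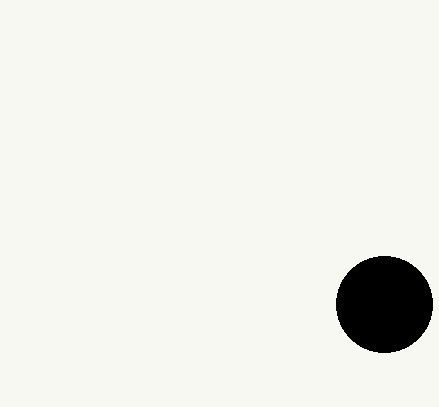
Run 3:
center_x = 384; center_y = 304; radius = 48; color = 'black'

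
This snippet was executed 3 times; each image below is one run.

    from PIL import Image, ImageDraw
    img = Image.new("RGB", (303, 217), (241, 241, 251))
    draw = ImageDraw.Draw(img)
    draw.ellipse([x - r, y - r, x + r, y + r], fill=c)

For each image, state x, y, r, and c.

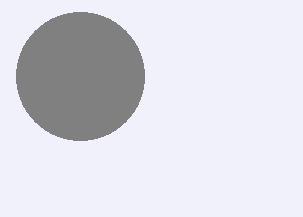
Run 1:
x = 80
y = 76
r = 64
c = 'gray'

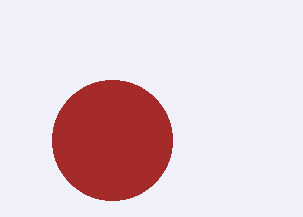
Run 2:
x = 112, y = 140, r = 60, c = 'brown'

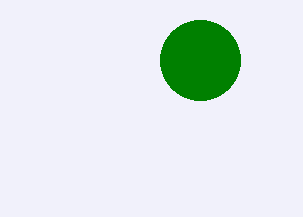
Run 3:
x = 200
y = 60
r = 40
c = 'green'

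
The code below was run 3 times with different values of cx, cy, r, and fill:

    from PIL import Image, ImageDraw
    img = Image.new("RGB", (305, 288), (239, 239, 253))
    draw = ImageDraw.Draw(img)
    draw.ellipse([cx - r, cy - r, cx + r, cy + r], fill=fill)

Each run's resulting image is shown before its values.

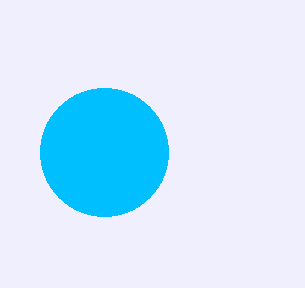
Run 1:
cx = 104; cy = 152; r = 64; fill = 'deepskyblue'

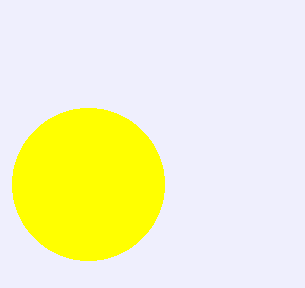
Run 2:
cx = 88; cy = 184; r = 76; fill = 'yellow'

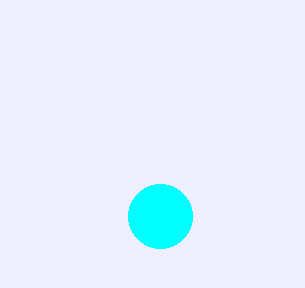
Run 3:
cx = 160, cy = 216, r = 32, fill = 'cyan'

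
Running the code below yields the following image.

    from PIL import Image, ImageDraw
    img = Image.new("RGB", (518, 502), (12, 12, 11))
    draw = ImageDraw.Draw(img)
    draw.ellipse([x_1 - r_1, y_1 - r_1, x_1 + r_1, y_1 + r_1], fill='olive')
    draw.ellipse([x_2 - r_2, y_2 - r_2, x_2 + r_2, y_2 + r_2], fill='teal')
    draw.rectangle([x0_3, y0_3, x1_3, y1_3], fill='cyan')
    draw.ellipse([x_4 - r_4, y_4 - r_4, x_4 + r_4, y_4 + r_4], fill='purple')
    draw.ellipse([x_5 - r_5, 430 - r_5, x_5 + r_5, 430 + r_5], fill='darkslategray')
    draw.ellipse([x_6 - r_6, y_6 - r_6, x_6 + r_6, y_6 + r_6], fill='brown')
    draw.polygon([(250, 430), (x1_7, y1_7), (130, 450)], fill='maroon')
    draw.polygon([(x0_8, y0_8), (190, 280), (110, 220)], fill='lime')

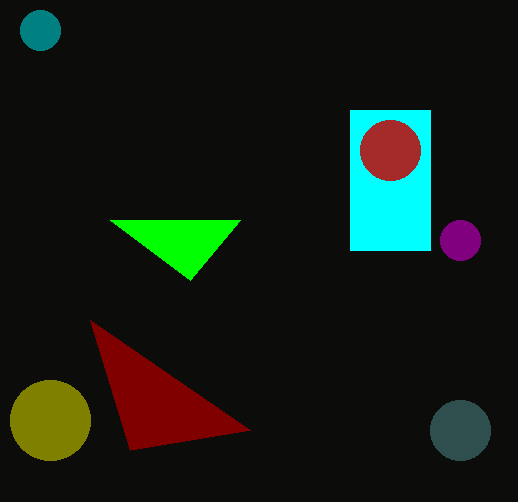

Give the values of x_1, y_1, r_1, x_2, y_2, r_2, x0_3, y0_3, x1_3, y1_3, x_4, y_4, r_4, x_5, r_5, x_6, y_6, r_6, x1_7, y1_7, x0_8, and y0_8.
x_1 = 50
y_1 = 420
r_1 = 40
x_2 = 40
y_2 = 30
r_2 = 20
x0_3 = 350
y0_3 = 110
x1_3 = 430
y1_3 = 250
x_4 = 460
y_4 = 240
r_4 = 20
x_5 = 460
r_5 = 30
x_6 = 390
y_6 = 150
r_6 = 30
x1_7 = 90
y1_7 = 320
x0_8 = 240
y0_8 = 220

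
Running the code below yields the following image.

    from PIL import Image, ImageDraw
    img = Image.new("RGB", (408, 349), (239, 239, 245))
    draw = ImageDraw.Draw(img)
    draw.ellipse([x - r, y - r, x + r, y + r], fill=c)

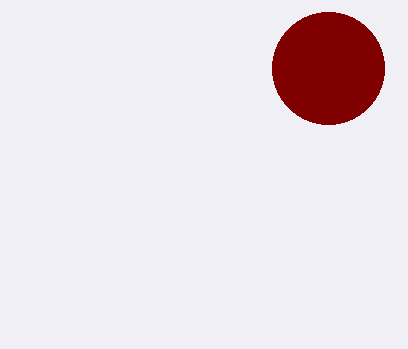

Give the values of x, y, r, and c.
x = 328, y = 68, r = 56, c = 'maroon'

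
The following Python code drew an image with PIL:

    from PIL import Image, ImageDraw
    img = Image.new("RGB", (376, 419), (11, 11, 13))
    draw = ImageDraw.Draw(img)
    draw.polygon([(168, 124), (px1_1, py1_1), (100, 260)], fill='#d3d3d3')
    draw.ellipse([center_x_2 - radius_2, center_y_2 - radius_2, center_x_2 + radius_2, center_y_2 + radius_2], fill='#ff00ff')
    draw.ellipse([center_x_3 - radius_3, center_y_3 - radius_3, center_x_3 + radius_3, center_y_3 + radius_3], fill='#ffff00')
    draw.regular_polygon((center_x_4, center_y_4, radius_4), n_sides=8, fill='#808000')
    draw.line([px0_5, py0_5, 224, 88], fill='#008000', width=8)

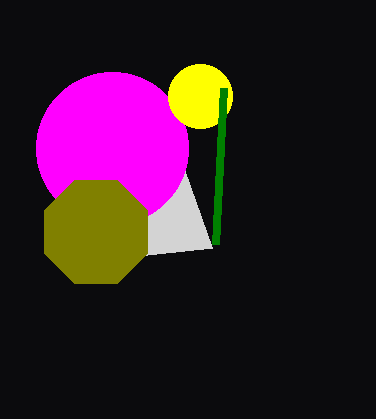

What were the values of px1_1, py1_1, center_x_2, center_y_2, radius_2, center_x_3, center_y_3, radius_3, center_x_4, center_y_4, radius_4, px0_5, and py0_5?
px1_1 = 212; py1_1 = 248; center_x_2 = 112; center_y_2 = 148; radius_2 = 76; center_x_3 = 200; center_y_3 = 96; radius_3 = 32; center_x_4 = 96; center_y_4 = 232; radius_4 = 56; px0_5 = 216; py0_5 = 244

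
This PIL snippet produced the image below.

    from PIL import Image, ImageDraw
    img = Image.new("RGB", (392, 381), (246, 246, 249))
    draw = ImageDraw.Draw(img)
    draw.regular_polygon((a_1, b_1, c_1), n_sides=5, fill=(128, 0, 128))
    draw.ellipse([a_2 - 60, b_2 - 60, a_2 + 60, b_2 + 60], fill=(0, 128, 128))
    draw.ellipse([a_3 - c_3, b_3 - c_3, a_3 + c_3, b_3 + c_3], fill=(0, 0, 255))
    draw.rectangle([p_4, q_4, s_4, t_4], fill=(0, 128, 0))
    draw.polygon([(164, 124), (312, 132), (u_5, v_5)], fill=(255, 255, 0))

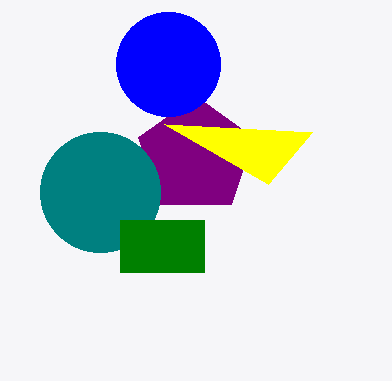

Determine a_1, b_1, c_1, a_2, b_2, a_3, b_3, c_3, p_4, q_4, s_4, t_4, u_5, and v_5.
a_1 = 196, b_1 = 156, c_1 = 60, a_2 = 100, b_2 = 192, a_3 = 168, b_3 = 64, c_3 = 52, p_4 = 120, q_4 = 220, s_4 = 204, t_4 = 272, u_5 = 268, v_5 = 184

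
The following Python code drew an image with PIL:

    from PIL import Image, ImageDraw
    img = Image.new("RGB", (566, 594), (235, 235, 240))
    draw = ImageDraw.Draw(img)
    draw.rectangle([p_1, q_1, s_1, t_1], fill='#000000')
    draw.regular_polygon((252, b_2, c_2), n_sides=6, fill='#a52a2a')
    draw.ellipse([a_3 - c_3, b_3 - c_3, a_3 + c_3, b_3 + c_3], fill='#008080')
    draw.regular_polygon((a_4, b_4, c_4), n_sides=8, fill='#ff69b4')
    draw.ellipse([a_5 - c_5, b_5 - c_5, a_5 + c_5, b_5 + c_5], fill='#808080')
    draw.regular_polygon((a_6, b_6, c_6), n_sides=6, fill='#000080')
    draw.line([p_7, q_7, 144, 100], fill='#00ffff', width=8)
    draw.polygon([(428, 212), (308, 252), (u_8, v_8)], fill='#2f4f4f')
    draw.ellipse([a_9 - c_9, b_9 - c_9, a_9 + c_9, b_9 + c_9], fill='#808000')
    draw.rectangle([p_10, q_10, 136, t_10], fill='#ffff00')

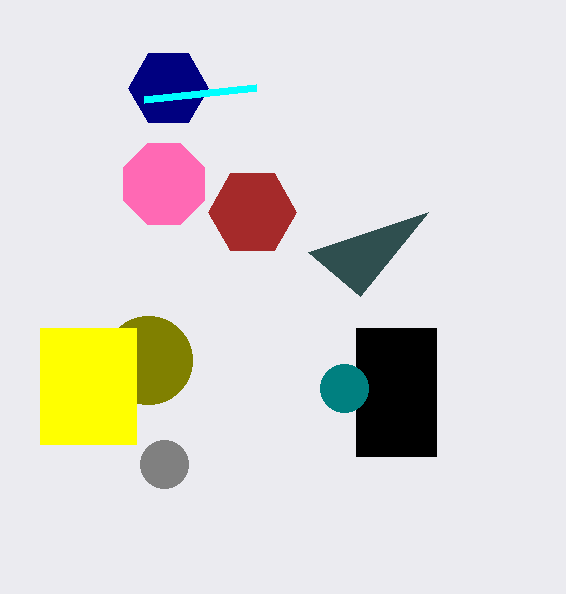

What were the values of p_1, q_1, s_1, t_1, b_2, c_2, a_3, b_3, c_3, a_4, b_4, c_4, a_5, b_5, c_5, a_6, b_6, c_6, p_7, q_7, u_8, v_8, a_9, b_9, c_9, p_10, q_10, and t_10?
p_1 = 356
q_1 = 328
s_1 = 436
t_1 = 456
b_2 = 212
c_2 = 44
a_3 = 344
b_3 = 388
c_3 = 24
a_4 = 164
b_4 = 184
c_4 = 44
a_5 = 164
b_5 = 464
c_5 = 24
a_6 = 168
b_6 = 88
c_6 = 40
p_7 = 256
q_7 = 88
u_8 = 360
v_8 = 296
a_9 = 148
b_9 = 360
c_9 = 44
p_10 = 40
q_10 = 328
t_10 = 444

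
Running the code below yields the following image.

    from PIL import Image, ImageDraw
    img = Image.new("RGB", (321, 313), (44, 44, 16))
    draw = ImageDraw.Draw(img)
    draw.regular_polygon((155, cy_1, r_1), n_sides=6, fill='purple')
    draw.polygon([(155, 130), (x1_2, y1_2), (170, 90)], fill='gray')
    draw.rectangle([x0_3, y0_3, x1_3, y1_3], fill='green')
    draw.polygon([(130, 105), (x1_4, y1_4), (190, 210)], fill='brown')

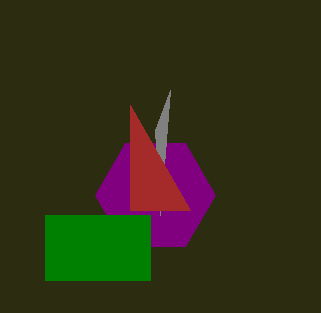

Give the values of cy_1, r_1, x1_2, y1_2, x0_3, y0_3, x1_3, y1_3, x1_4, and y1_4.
cy_1 = 195
r_1 = 60
x1_2 = 160
y1_2 = 215
x0_3 = 45
y0_3 = 215
x1_3 = 150
y1_3 = 280
x1_4 = 130
y1_4 = 210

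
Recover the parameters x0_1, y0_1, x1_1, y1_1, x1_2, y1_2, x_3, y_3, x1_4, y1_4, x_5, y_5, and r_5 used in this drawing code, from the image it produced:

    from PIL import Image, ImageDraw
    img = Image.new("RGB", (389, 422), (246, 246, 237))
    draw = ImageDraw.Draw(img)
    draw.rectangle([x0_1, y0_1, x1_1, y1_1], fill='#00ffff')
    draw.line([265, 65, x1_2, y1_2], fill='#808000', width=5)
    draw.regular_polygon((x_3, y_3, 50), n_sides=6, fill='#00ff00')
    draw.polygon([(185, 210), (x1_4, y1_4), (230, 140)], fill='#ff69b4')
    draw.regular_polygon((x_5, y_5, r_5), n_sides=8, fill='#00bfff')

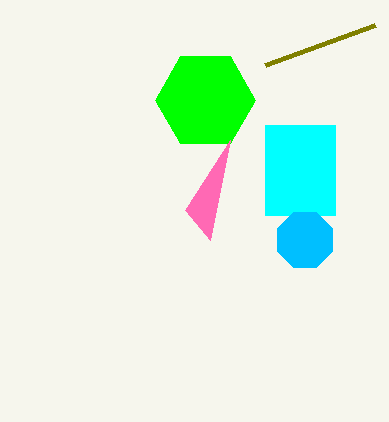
x0_1 = 265, y0_1 = 125, x1_1 = 335, y1_1 = 215, x1_2 = 375, y1_2 = 25, x_3 = 205, y_3 = 100, x1_4 = 210, y1_4 = 240, x_5 = 305, y_5 = 240, r_5 = 30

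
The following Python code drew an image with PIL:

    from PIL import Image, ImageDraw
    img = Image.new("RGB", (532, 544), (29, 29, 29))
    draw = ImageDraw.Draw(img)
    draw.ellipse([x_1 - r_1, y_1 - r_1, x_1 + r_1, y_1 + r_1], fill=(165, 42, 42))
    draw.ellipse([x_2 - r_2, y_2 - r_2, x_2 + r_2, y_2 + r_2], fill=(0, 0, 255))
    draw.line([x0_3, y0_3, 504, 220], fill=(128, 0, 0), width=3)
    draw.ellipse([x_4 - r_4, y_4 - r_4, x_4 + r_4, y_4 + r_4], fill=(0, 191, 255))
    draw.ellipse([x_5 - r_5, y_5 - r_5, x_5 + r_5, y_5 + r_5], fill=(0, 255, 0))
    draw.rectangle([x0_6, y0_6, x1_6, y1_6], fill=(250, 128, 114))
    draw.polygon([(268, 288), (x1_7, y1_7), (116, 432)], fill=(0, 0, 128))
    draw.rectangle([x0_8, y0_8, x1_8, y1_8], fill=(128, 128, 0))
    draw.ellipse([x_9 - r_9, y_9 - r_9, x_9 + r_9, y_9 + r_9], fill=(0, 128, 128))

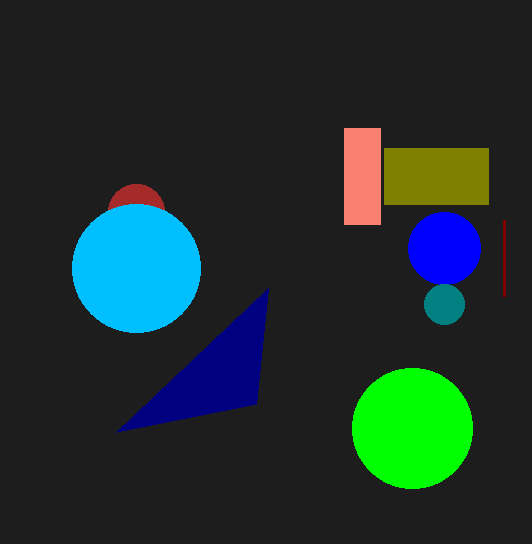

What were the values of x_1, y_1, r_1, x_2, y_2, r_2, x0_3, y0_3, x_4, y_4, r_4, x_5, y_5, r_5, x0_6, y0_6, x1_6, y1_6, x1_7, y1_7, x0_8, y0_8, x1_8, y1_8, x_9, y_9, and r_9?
x_1 = 136
y_1 = 212
r_1 = 28
x_2 = 444
y_2 = 248
r_2 = 36
x0_3 = 504
y0_3 = 296
x_4 = 136
y_4 = 268
r_4 = 64
x_5 = 412
y_5 = 428
r_5 = 60
x0_6 = 344
y0_6 = 128
x1_6 = 380
y1_6 = 224
x1_7 = 256
y1_7 = 404
x0_8 = 384
y0_8 = 148
x1_8 = 488
y1_8 = 204
x_9 = 444
y_9 = 304
r_9 = 20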